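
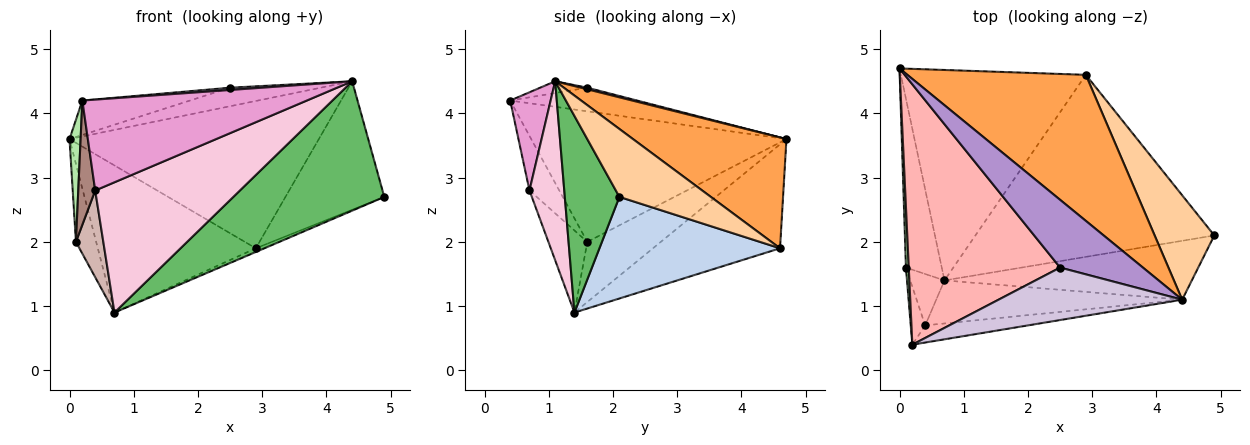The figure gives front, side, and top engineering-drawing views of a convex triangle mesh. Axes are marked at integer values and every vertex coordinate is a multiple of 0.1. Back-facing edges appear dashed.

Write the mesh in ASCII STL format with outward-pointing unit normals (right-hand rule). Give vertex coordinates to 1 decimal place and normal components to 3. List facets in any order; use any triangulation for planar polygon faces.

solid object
 facet normal -0.418 0.520 -0.744
  outer loop
   vertex 2.9 4.6 1.9
   vertex 0.7 1.4 0.9
   vertex 0.0 4.7 3.6
  endloop
 endfacet
 facet normal 0.391 0.019 -0.920
  outer loop
   vertex 2.9 4.6 1.9
   vertex 4.9 2.1 2.7
   vertex 0.7 1.4 0.9
  endloop
 endfacet
 facet normal 0.401 0.651 0.645
  outer loop
   vertex 4.4 1.1 4.5
   vertex 2.9 4.6 1.9
   vertex 0.0 4.7 3.6
  endloop
 endfacet
 facet normal 0.583 0.630 0.512
  outer loop
   vertex 4.4 1.1 4.5
   vertex 4.9 2.1 2.7
   vertex 2.9 4.6 1.9
  endloop
 endfacet
 facet normal 0.313 -0.865 -0.393
  outer loop
   vertex 4.4 1.1 4.5
   vertex 0.7 1.4 0.9
   vertex 4.9 2.1 2.7
  endloop
 endfacet
 facet normal -0.999 -0.043 0.022
  outer loop
   vertex 0.1 1.6 2.0
   vertex 0.2 0.4 4.2
   vertex 0.0 4.7 3.6
  endloop
 endfacet
 facet normal -0.836 0.230 -0.498
  outer loop
   vertex 0.1 1.6 2.0
   vertex 0.0 4.7 3.6
   vertex 0.7 1.4 0.9
  endloop
 endfacet
 facet normal -0.153 0.130 0.980
  outer loop
   vertex 2.5 1.6 4.4
   vertex 0.0 4.7 3.6
   vertex 0.2 0.4 4.2
  endloop
 endfacet
 facet normal 0.019 0.264 0.964
  outer loop
   vertex 2.5 1.6 4.4
   vertex 4.4 1.1 4.5
   vertex 0.0 4.7 3.6
  endloop
 endfacet
 facet normal -0.064 -0.044 0.997
  outer loop
   vertex 2.5 1.6 4.4
   vertex 0.2 0.4 4.2
   vertex 4.4 1.1 4.5
  endloop
 endfacet
 facet normal -0.847 -0.482 -0.224
  outer loop
   vertex 0.4 0.7 2.8
   vertex 0.2 0.4 4.2
   vertex 0.1 1.6 2.0
  endloop
 endfacet
 facet normal -0.774 -0.545 -0.323
  outer loop
   vertex 0.4 0.7 2.8
   vertex 0.1 1.6 2.0
   vertex 0.7 1.4 0.9
  endloop
 endfacet
 facet normal 0.174 -0.968 -0.182
  outer loop
   vertex 0.4 0.7 2.8
   vertex 4.4 1.1 4.5
   vertex 0.2 0.4 4.2
  endloop
 endfacet
 facet normal 0.223 -0.926 -0.306
  outer loop
   vertex 0.4 0.7 2.8
   vertex 0.7 1.4 0.9
   vertex 4.4 1.1 4.5
  endloop
 endfacet
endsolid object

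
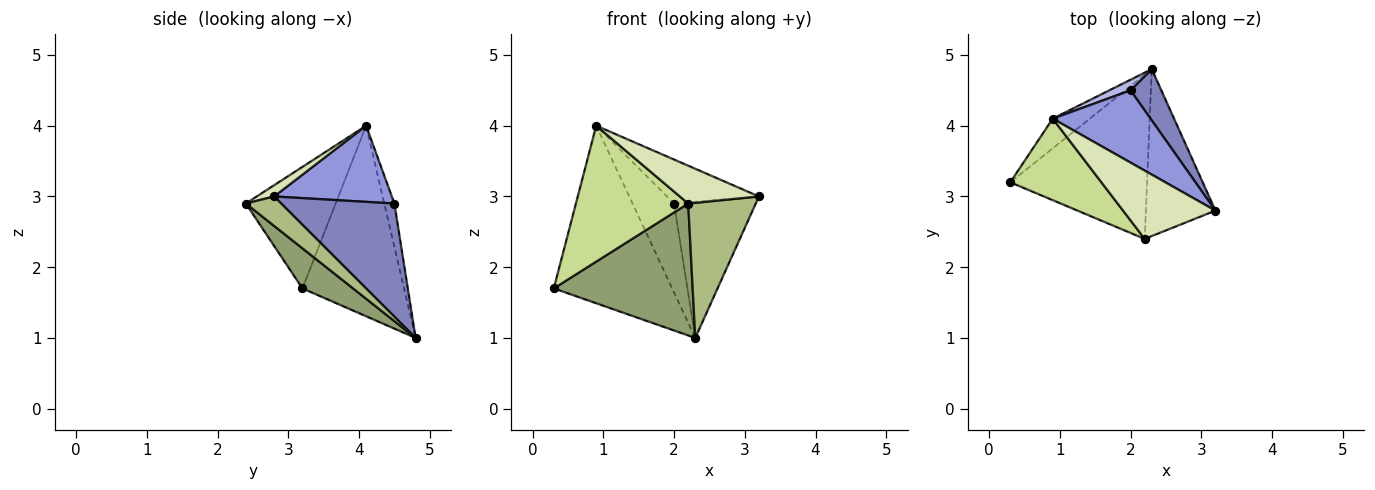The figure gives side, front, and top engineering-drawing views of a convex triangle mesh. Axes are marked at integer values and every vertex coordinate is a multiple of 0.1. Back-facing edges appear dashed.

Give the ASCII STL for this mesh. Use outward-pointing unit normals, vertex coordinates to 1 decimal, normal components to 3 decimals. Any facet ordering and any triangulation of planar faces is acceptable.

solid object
 facet normal -0.646 0.753 -0.126
  outer loop
   vertex 0.9 4.1 4.0
   vertex 2.3 4.8 1.0
   vertex 0.3 3.2 1.7
  endloop
 endfacet
 facet normal 0.792 0.572 0.215
  outer loop
   vertex 2.0 4.5 2.9
   vertex 3.2 2.8 3.0
   vertex 2.3 4.8 1.0
  endloop
 endfacet
 facet normal 0.554 0.433 0.711
  outer loop
   vertex 2.0 4.5 2.9
   vertex 0.9 4.1 4.0
   vertex 3.2 2.8 3.0
  endloop
 endfacet
 facet normal -0.236 0.965 0.115
  outer loop
   vertex 2.0 4.5 2.9
   vertex 2.3 4.8 1.0
   vertex 0.9 4.1 4.0
  endloop
 endfacet
 facet normal 0.223 -0.611 -0.760
  outer loop
   vertex 2.2 2.4 2.9
   vertex 0.3 3.2 1.7
   vertex 2.3 4.8 1.0
  endloop
 endfacet
 facet normal 0.313 -0.598 -0.738
  outer loop
   vertex 2.2 2.4 2.9
   vertex 2.3 4.8 1.0
   vertex 3.2 2.8 3.0
  endloop
 endfacet
 facet normal -0.566 -0.707 0.424
  outer loop
   vertex 2.2 2.4 2.9
   vertex 0.9 4.1 4.0
   vertex 0.3 3.2 1.7
  endloop
 endfacet
 facet normal 0.106 -0.482 0.870
  outer loop
   vertex 2.2 2.4 2.9
   vertex 3.2 2.8 3.0
   vertex 0.9 4.1 4.0
  endloop
 endfacet
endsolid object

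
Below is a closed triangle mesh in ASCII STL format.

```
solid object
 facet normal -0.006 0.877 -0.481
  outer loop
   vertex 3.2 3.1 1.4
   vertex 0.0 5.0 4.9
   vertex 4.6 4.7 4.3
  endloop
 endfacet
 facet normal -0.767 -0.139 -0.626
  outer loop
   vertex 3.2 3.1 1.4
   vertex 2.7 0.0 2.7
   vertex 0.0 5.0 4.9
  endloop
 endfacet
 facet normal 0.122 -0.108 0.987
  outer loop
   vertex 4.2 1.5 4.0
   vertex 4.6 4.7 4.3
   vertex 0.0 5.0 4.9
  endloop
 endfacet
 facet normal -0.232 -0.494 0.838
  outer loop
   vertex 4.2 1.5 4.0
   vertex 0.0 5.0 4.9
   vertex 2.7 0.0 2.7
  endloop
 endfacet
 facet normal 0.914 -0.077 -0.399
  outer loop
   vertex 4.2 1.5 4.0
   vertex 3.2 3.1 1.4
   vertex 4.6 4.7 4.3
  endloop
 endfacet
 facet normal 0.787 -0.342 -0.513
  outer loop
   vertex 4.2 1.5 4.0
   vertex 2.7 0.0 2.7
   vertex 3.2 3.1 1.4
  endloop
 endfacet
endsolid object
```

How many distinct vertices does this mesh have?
5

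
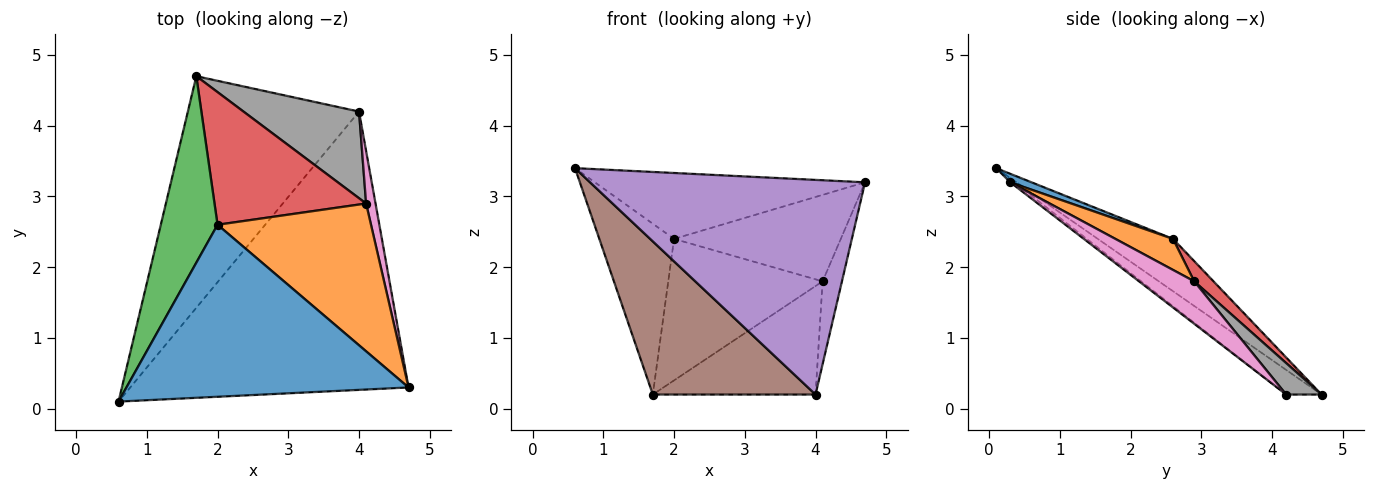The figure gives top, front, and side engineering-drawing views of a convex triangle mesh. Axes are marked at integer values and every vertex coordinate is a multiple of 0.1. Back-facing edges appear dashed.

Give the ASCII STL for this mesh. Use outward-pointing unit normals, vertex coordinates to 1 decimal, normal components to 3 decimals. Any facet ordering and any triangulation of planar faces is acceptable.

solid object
 facet normal 0.028 0.358 0.933
  outer loop
   vertex 2.0 2.6 2.4
   vertex 0.6 0.1 3.4
   vertex 4.7 0.3 3.2
  endloop
 endfacet
 facet normal 0.172 0.497 0.850
  outer loop
   vertex 2.0 2.6 2.4
   vertex 4.7 0.3 3.2
   vertex 4.1 2.9 1.8
  endloop
 endfacet
 facet normal -0.562 0.559 0.610
  outer loop
   vertex 2.0 2.6 2.4
   vertex 1.7 4.7 0.2
   vertex 0.6 0.1 3.4
  endloop
 endfacet
 facet normal 0.091 0.727 0.681
  outer loop
   vertex 2.0 2.6 2.4
   vertex 4.1 2.9 1.8
   vertex 1.7 4.7 0.2
  endloop
 endfacet
 facet normal -0.009 -0.611 -0.792
  outer loop
   vertex 4.0 4.2 0.2
   vertex 4.7 0.3 3.2
   vertex 0.6 0.1 3.4
  endloop
 endfacet
 facet normal -0.119 -0.548 -0.828
  outer loop
   vertex 4.0 4.2 0.2
   vertex 0.6 0.1 3.4
   vertex 1.7 4.7 0.2
  endloop
 endfacet
 facet normal 0.924 0.324 0.205
  outer loop
   vertex 4.0 4.2 0.2
   vertex 4.1 2.9 1.8
   vertex 4.7 0.3 3.2
  endloop
 endfacet
 facet normal 0.167 0.770 0.615
  outer loop
   vertex 4.0 4.2 0.2
   vertex 1.7 4.7 0.2
   vertex 4.1 2.9 1.8
  endloop
 endfacet
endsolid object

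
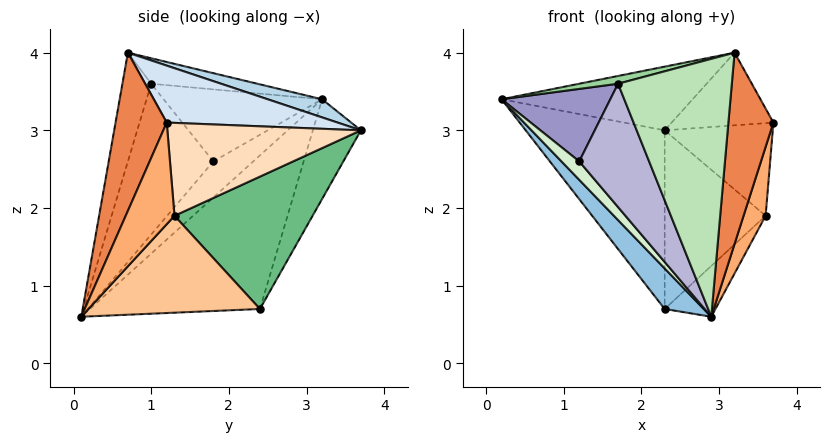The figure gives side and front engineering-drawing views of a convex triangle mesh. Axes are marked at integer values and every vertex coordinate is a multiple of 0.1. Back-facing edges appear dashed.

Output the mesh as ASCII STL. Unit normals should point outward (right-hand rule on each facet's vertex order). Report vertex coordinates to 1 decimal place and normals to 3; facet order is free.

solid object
 facet normal -0.288 0.834 -0.471
  outer loop
   vertex 2.3 2.4 0.7
   vertex 0.2 3.2 3.4
   vertex 2.3 3.7 3.0
  endloop
 endfacet
 facet normal -0.802 -0.184 -0.569
  outer loop
   vertex 2.3 2.4 0.7
   vertex 2.9 0.1 0.6
   vertex 0.2 3.2 3.4
  endloop
 endfacet
 facet normal 0.097 0.341 0.935
  outer loop
   vertex 3.2 0.7 4.0
   vertex 2.3 3.7 3.0
   vertex 0.2 3.2 3.4
  endloop
 endfacet
 facet normal 0.684 0.407 0.606
  outer loop
   vertex 3.2 0.7 4.0
   vertex 3.7 1.2 3.1
   vertex 2.3 3.7 3.0
  endloop
 endfacet
 facet normal 0.750 -0.660 0.050
  outer loop
   vertex 3.2 0.7 4.0
   vertex 2.9 0.1 0.6
   vertex 3.7 1.2 3.1
  endloop
 endfacet
 facet normal 0.906 -0.410 -0.110
  outer loop
   vertex 3.6 1.3 1.9
   vertex 3.7 1.2 3.1
   vertex 2.9 0.1 0.6
  endloop
 endfacet
 facet normal 0.757 0.224 -0.614
  outer loop
   vertex 3.6 1.3 1.9
   vertex 2.9 0.1 0.6
   vertex 2.3 2.4 0.7
  endloop
 endfacet
 facet normal 0.873 0.487 -0.032
  outer loop
   vertex 3.6 1.3 1.9
   vertex 2.3 3.7 3.0
   vertex 3.7 1.2 3.1
  endloop
 endfacet
 facet normal 0.766 0.560 -0.316
  outer loop
   vertex 3.6 1.3 1.9
   vertex 2.3 2.4 0.7
   vertex 2.3 3.7 3.0
  endloop
 endfacet
 facet normal -0.275 -0.101 0.956
  outer loop
   vertex 1.7 1.0 3.6
   vertex 3.2 0.7 4.0
   vertex 0.2 3.2 3.4
  endloop
 endfacet
 facet normal -0.241 -0.952 0.189
  outer loop
   vertex 1.7 1.0 3.6
   vertex 2.9 0.1 0.6
   vertex 3.2 0.7 4.0
  endloop
 endfacet
 facet normal -0.839 -0.373 -0.396
  outer loop
   vertex 1.2 1.8 2.6
   vertex 0.2 3.2 3.4
   vertex 2.9 0.1 0.6
  endloop
 endfacet
 facet normal -0.824 -0.565 -0.040
  outer loop
   vertex 1.2 1.8 2.6
   vertex 1.7 1.0 3.6
   vertex 0.2 3.2 3.4
  endloop
 endfacet
 facet normal -0.768 -0.629 -0.119
  outer loop
   vertex 1.2 1.8 2.6
   vertex 2.9 0.1 0.6
   vertex 1.7 1.0 3.6
  endloop
 endfacet
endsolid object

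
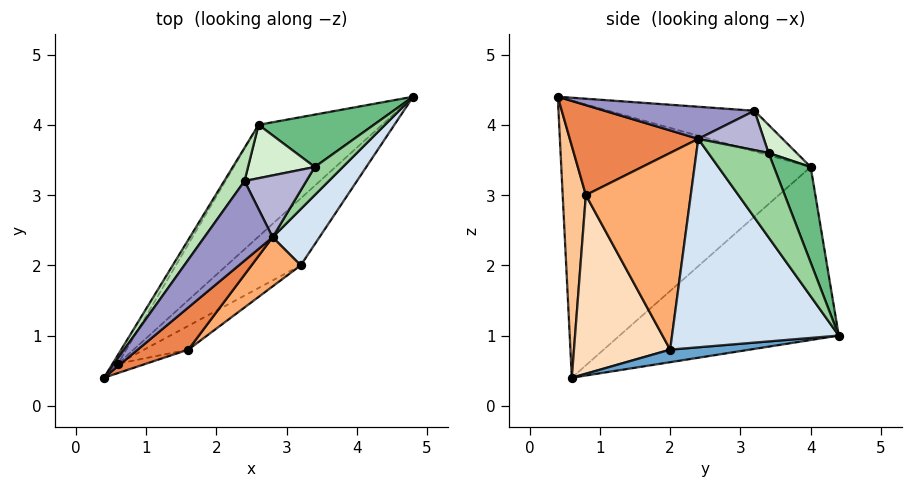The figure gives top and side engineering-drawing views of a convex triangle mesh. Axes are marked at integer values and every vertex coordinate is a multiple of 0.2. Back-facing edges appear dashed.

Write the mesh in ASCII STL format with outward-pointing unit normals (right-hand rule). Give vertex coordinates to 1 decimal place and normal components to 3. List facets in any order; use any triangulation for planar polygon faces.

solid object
 facet normal 0.168 -0.030 -0.985
  outer loop
   vertex 3.2 2.0 0.8
   vertex 0.6 0.6 0.4
   vertex 4.8 4.4 1.0
  endloop
 endfacet
 facet normal -0.855 0.518 -0.017
  outer loop
   vertex 2.6 4.0 3.4
   vertex 0.6 0.6 0.4
   vertex 0.4 0.4 4.4
  endloop
 endfacet
 facet normal -0.578 0.704 -0.413
  outer loop
   vertex 2.6 4.0 3.4
   vertex 4.8 4.4 1.0
   vertex 0.6 0.6 0.4
  endloop
 endfacet
 facet normal 0.811 -0.556 0.182
  outer loop
   vertex 2.8 2.4 3.8
   vertex 3.2 2.0 0.8
   vertex 4.8 4.4 1.0
  endloop
 endfacet
 facet normal 0.648 -0.668 0.365
  outer loop
   vertex 1.6 0.8 3.0
   vertex 2.8 2.4 3.8
   vertex 0.4 0.4 4.4
  endloop
 endfacet
 facet normal 0.740 -0.647 0.185
  outer loop
   vertex 1.6 0.8 3.0
   vertex 3.2 2.0 0.8
   vertex 2.8 2.4 3.8
  endloop
 endfacet
 facet normal 0.280 -0.959 -0.034
  outer loop
   vertex 1.6 0.8 3.0
   vertex 0.4 0.4 4.4
   vertex 0.6 0.6 0.4
  endloop
 endfacet
 facet normal 0.485 -0.866 -0.120
  outer loop
   vertex 1.6 0.8 3.0
   vertex 0.6 0.6 0.4
   vertex 3.2 2.0 0.8
  endloop
 endfacet
 facet normal 0.428 0.742 0.516
  outer loop
   vertex 3.4 3.4 3.6
   vertex 4.8 4.4 1.0
   vertex 2.6 4.0 3.4
  endloop
 endfacet
 facet normal 0.846 -0.451 0.282
  outer loop
   vertex 3.4 3.4 3.6
   vertex 2.8 2.4 3.8
   vertex 4.8 4.4 1.0
  endloop
 endfacet
 facet normal -0.743 0.557 0.371
  outer loop
   vertex 2.4 3.2 4.2
   vertex 2.6 4.0 3.4
   vertex 0.4 0.4 4.4
  endloop
 endfacet
 facet normal 0.299 0.636 0.711
  outer loop
   vertex 2.4 3.2 4.2
   vertex 3.4 3.4 3.6
   vertex 2.6 4.0 3.4
  endloop
 endfacet
 facet normal 0.414 -0.233 0.880
  outer loop
   vertex 2.4 3.2 4.2
   vertex 0.4 0.4 4.4
   vertex 2.8 2.4 3.8
  endloop
 endfacet
 facet normal 0.531 -0.152 0.834
  outer loop
   vertex 2.4 3.2 4.2
   vertex 2.8 2.4 3.8
   vertex 3.4 3.4 3.6
  endloop
 endfacet
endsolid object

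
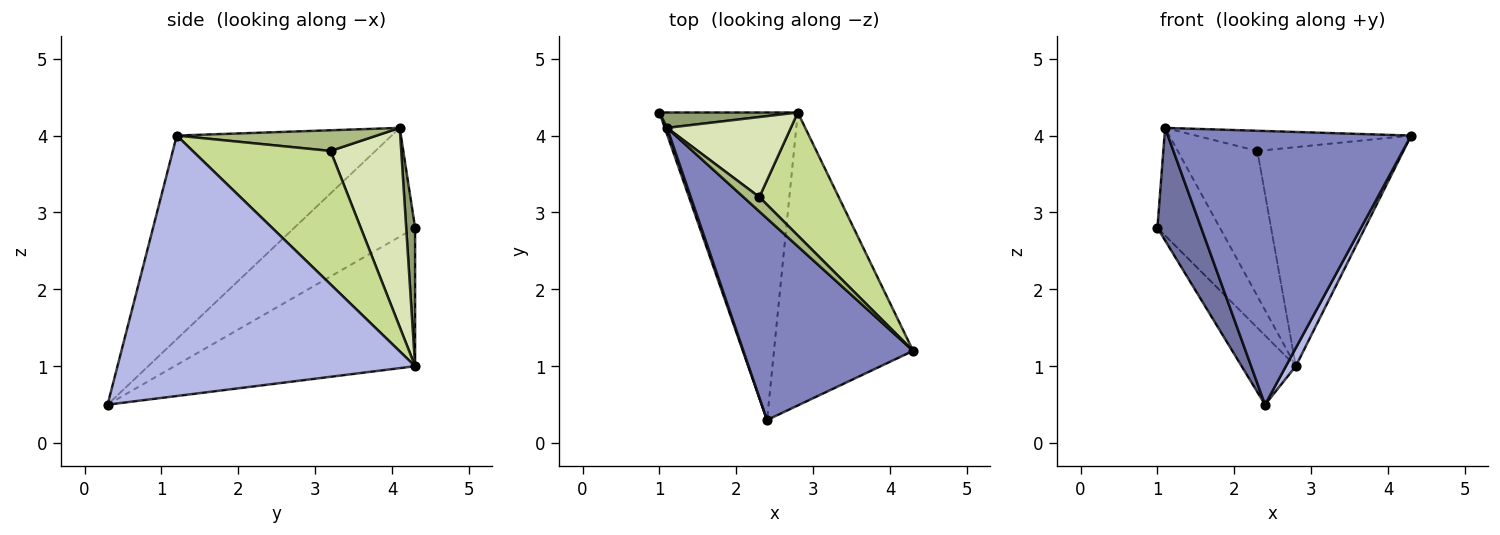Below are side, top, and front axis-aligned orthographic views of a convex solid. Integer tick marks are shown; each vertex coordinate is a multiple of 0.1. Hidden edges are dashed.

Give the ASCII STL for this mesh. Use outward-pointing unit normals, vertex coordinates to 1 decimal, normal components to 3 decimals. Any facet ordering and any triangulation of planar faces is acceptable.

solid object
 facet normal -0.940 -0.340 0.020
  outer loop
   vertex 1.1 4.1 4.1
   vertex 1.0 4.3 2.8
   vertex 2.4 0.3 0.5
  endloop
 endfacet
 facet normal -0.580 -0.656 0.483
  outer loop
   vertex 1.1 4.1 4.1
   vertex 2.4 0.3 0.5
   vertex 4.3 1.2 4.0
  endloop
 endfacet
 facet normal -0.698 0.157 -0.698
  outer loop
   vertex 2.8 4.3 1.0
   vertex 2.4 0.3 0.5
   vertex 1.0 4.3 2.8
  endloop
 endfacet
 facet normal 0.882 -0.029 -0.471
  outer loop
   vertex 2.8 4.3 1.0
   vertex 4.3 1.2 4.0
   vertex 2.4 0.3 0.5
  endloop
 endfacet
 facet normal 0.140 0.980 0.140
  outer loop
   vertex 2.8 4.3 1.0
   vertex 1.0 4.3 2.8
   vertex 1.1 4.1 4.1
  endloop
 endfacet
 facet normal 0.603 0.649 0.464
  outer loop
   vertex 2.3 3.2 3.8
   vertex 1.1 4.1 4.1
   vertex 4.3 1.2 4.0
  endloop
 endfacet
 facet normal 0.635 0.673 0.378
  outer loop
   vertex 2.3 3.2 3.8
   vertex 4.3 1.2 4.0
   vertex 2.8 4.3 1.0
  endloop
 endfacet
 facet normal 0.614 0.691 0.381
  outer loop
   vertex 2.3 3.2 3.8
   vertex 2.8 4.3 1.0
   vertex 1.1 4.1 4.1
  endloop
 endfacet
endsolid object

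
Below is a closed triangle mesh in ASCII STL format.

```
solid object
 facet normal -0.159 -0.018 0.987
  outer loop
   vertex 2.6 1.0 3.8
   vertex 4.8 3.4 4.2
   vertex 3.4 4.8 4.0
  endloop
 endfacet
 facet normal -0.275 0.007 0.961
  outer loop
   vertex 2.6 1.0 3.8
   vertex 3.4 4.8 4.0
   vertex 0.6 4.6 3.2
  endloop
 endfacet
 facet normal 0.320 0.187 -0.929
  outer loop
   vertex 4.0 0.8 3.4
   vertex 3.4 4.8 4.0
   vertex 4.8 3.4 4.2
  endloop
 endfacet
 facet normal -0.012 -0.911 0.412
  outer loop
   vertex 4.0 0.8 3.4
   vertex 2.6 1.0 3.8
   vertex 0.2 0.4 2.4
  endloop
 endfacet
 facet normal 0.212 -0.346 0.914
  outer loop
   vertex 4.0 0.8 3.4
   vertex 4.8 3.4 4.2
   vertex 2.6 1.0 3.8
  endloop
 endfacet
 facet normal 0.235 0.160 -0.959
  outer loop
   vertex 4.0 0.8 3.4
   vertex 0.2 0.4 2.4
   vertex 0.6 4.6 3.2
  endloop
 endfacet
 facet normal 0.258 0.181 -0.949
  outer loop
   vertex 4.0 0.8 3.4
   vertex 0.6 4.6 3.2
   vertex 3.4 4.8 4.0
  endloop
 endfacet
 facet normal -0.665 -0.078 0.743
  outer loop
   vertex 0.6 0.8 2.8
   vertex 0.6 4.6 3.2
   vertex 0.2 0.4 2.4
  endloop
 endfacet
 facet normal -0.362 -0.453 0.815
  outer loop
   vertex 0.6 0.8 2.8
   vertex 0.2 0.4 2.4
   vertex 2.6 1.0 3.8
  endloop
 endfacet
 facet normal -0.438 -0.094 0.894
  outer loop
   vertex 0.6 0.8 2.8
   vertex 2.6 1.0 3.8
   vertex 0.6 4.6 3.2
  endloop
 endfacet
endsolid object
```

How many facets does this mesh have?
10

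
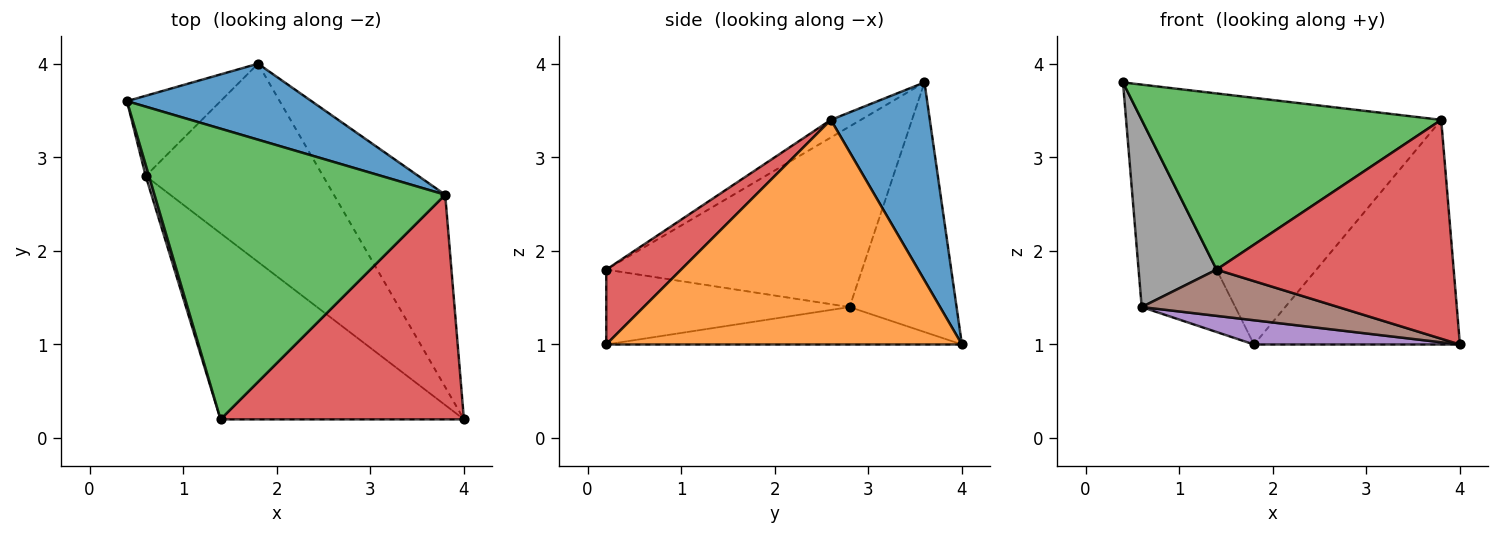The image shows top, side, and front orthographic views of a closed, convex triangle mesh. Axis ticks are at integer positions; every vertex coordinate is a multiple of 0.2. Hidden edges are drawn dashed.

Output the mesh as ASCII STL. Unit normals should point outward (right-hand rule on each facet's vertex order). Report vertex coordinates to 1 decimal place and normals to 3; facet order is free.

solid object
 facet normal 0.301 0.911 0.281
  outer loop
   vertex 3.8 2.6 3.4
   vertex 1.8 4.0 1.0
   vertex 0.4 3.6 3.8
  endloop
 endfacet
 facet normal 0.795 0.460 -0.394
  outer loop
   vertex 3.8 2.6 3.4
   vertex 4.0 0.2 1.0
   vertex 1.8 4.0 1.0
  endloop
 endfacet
 facet normal -0.052 -0.518 0.854
  outer loop
   vertex 1.4 0.2 1.8
   vertex 3.8 2.6 3.4
   vertex 0.4 3.6 3.8
  endloop
 endfacet
 facet normal 0.215 -0.682 0.699
  outer loop
   vertex 1.4 0.2 1.8
   vertex 4.0 0.2 1.0
   vertex 3.8 2.6 3.4
  endloop
 endfacet
 facet normal -0.205 -0.119 -0.972
  outer loop
   vertex 0.6 2.8 1.4
   vertex 1.8 4.0 1.0
   vertex 4.0 0.2 1.0
  endloop
 endfacet
 facet normal -0.286 -0.231 -0.930
  outer loop
   vertex 0.6 2.8 1.4
   vertex 4.0 0.2 1.0
   vertex 1.4 0.2 1.8
  endloop
 endfacet
 facet normal -0.724 0.634 -0.272
  outer loop
   vertex 0.6 2.8 1.4
   vertex 0.4 3.6 3.8
   vertex 1.8 4.0 1.0
  endloop
 endfacet
 facet normal -0.956 -0.292 0.017
  outer loop
   vertex 0.6 2.8 1.4
   vertex 1.4 0.2 1.8
   vertex 0.4 3.6 3.8
  endloop
 endfacet
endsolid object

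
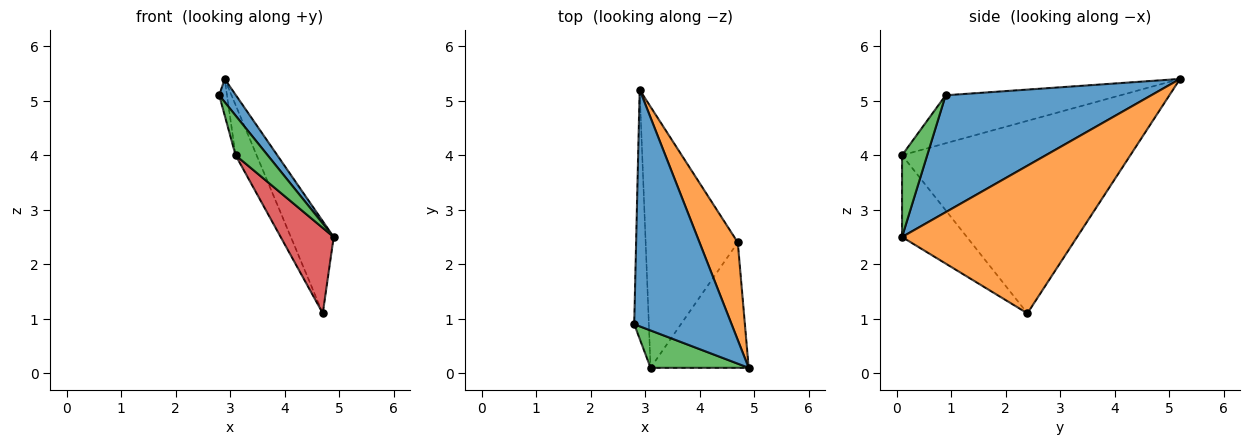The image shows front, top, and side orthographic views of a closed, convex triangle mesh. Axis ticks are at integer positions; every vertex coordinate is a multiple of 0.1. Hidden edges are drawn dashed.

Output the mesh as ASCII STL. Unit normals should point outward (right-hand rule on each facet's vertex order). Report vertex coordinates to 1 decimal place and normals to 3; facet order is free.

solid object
 facet normal 0.767 -0.062 0.639
  outer loop
   vertex 2.9 5.2 5.4
   vertex 2.8 0.9 5.1
   vertex 4.9 0.1 2.5
  endloop
 endfacet
 facet normal 0.942 0.231 0.244
  outer loop
   vertex 4.7 2.4 1.1
   vertex 2.9 5.2 5.4
   vertex 4.9 0.1 2.5
  endloop
 endfacet
 facet normal 0.496 -0.632 0.595
  outer loop
   vertex 3.1 0.1 4.0
   vertex 4.9 0.1 2.5
   vertex 2.8 0.9 5.1
  endloop
 endfacet
 facet normal -0.567 -0.464 -0.681
  outer loop
   vertex 3.1 0.1 4.0
   vertex 4.7 2.4 1.1
   vertex 4.9 0.1 2.5
  endloop
 endfacet
 facet normal -0.956 0.043 -0.292
  outer loop
   vertex 3.1 0.1 4.0
   vertex 2.8 0.9 5.1
   vertex 2.9 5.2 5.4
  endloop
 endfacet
 facet normal -0.899 0.083 -0.430
  outer loop
   vertex 3.1 0.1 4.0
   vertex 2.9 5.2 5.4
   vertex 4.7 2.4 1.1
  endloop
 endfacet
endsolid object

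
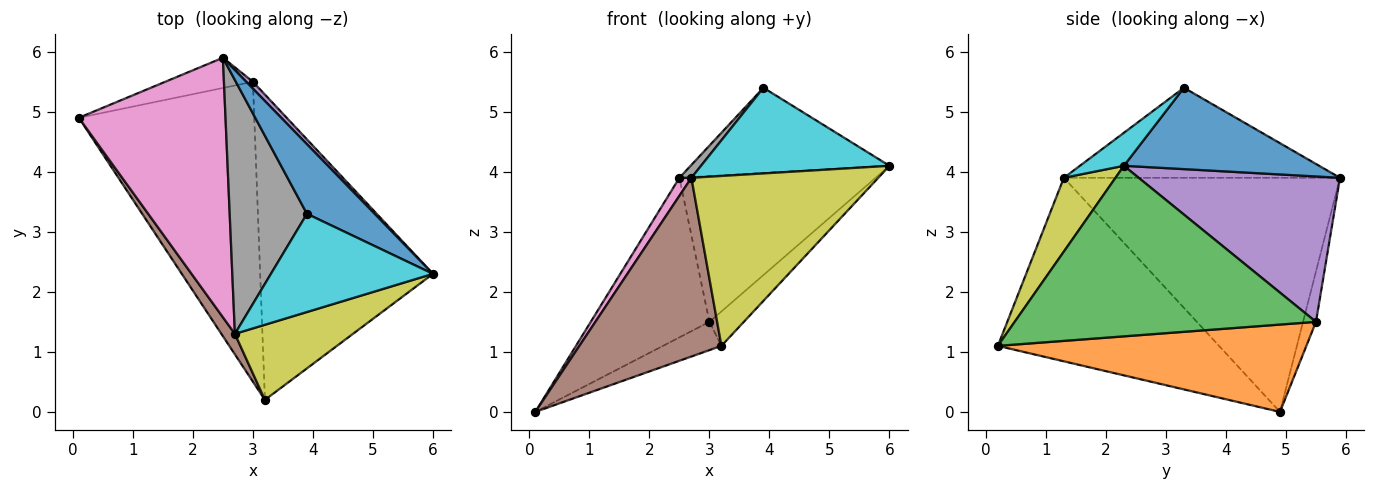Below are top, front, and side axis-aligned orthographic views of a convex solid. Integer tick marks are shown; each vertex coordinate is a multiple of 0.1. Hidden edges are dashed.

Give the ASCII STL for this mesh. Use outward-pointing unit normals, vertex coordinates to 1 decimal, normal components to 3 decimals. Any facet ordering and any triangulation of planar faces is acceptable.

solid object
 facet normal 0.605 0.616 0.504
  outer loop
   vertex 2.5 5.9 3.9
   vertex 3.9 3.3 5.4
   vertex 6.0 2.3 4.1
  endloop
 endfacet
 facet normal 0.444 0.084 -0.892
  outer loop
   vertex 3.0 5.5 1.5
   vertex 3.2 0.2 1.1
   vertex 0.1 4.9 0.0
  endloop
 endfacet
 facet normal 0.700 0.080 -0.709
  outer loop
   vertex 3.0 5.5 1.5
   vertex 6.0 2.3 4.1
   vertex 3.2 0.2 1.1
  endloop
 endfacet
 facet normal -0.106 0.977 -0.185
  outer loop
   vertex 3.0 5.5 1.5
   vertex 0.1 4.9 0.0
   vertex 2.5 5.9 3.9
  endloop
 endfacet
 facet normal 0.716 0.698 0.033
  outer loop
   vertex 3.0 5.5 1.5
   vertex 2.5 5.9 3.9
   vertex 6.0 2.3 4.1
  endloop
 endfacet
 facet normal -0.840 -0.539 0.062
  outer loop
   vertex 2.7 1.3 3.9
   vertex 0.1 4.9 0.0
   vertex 3.2 0.2 1.1
  endloop
 endfacet
 facet normal -0.847 -0.037 0.531
  outer loop
   vertex 2.7 1.3 3.9
   vertex 2.5 5.9 3.9
   vertex 0.1 4.9 0.0
  endloop
 endfacet
 facet normal -0.759 -0.033 0.651
  outer loop
   vertex 2.7 1.3 3.9
   vertex 3.9 3.3 5.4
   vertex 2.5 5.9 3.9
  endloop
 endfacet
 facet normal 0.245 -0.887 0.392
  outer loop
   vertex 2.7 1.3 3.9
   vertex 3.2 0.2 1.1
   vertex 6.0 2.3 4.1
  endloop
 endfacet
 facet normal 0.152 -0.650 0.745
  outer loop
   vertex 2.7 1.3 3.9
   vertex 6.0 2.3 4.1
   vertex 3.9 3.3 5.4
  endloop
 endfacet
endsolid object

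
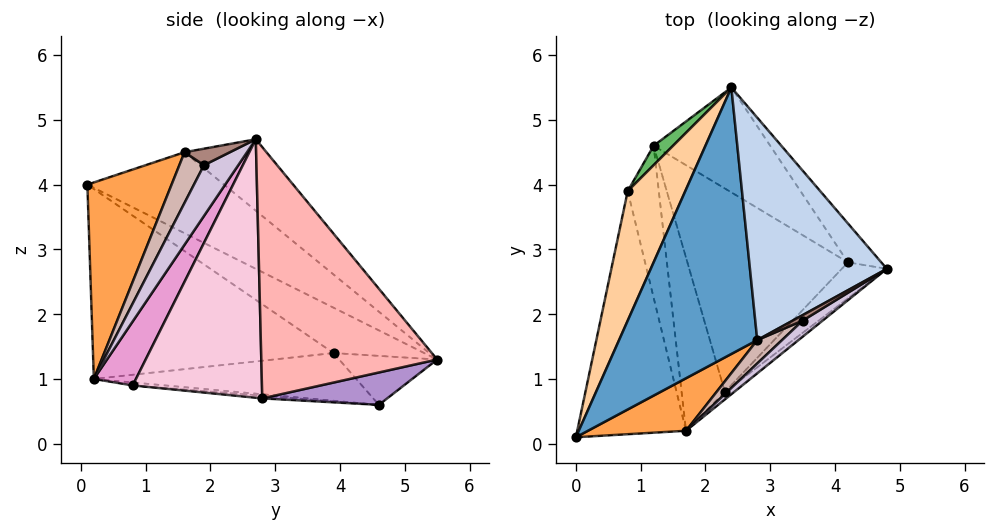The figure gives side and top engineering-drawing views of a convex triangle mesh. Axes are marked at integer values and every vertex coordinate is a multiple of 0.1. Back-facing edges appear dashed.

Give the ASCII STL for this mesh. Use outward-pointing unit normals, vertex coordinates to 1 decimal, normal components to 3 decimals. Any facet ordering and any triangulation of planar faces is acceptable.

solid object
 facet normal -0.423 0.549 0.721
  outer loop
   vertex 2.8 1.6 4.5
   vertex 2.4 5.5 1.3
   vertex 0.0 0.1 4.0
  endloop
 endfacet
 facet normal -0.383 0.562 0.733
  outer loop
   vertex 2.8 1.6 4.5
   vertex 4.8 2.7 4.7
   vertex 2.4 5.5 1.3
  endloop
 endfacet
 facet normal 0.431 -0.876 0.215
  outer loop
   vertex 2.8 1.6 4.5
   vertex 0.0 0.1 4.0
   vertex 1.7 0.2 1.0
  endloop
 endfacet
 facet normal -0.515 0.555 0.653
  outer loop
   vertex 0.8 3.9 1.4
   vertex 0.0 0.1 4.0
   vertex 2.4 5.5 1.3
  endloop
 endfacet
 facet normal -0.673 0.690 0.267
  outer loop
   vertex 0.8 3.9 1.4
   vertex 2.4 5.5 1.3
   vertex 1.2 4.6 0.6
  endloop
 endfacet
 facet normal -0.857 -0.155 -0.491
  outer loop
   vertex 0.8 3.9 1.4
   vertex 1.7 0.2 1.0
   vertex 0.0 0.1 4.0
  endloop
 endfacet
 facet normal -0.829 -0.143 -0.540
  outer loop
   vertex 0.8 3.9 1.4
   vertex 1.2 4.6 0.6
   vertex 1.7 0.2 1.0
  endloop
 endfacet
 facet normal 0.816 0.568 -0.108
  outer loop
   vertex 4.2 2.8 0.7
   vertex 2.4 5.5 1.3
   vertex 4.8 2.7 4.7
  endloop
 endfacet
 facet normal 0.249 0.365 -0.897
  outer loop
   vertex 4.2 2.8 0.7
   vertex 1.2 4.6 0.6
   vertex 2.4 5.5 1.3
  endloop
 endfacet
 facet normal 0.473 -0.861 0.186
  outer loop
   vertex 3.5 1.9 4.3
   vertex 1.7 0.2 1.0
   vertex 4.8 2.7 4.7
  endloop
 endfacet
 facet normal 0.443 -0.855 0.269
  outer loop
   vertex 3.5 1.9 4.3
   vertex 4.8 2.7 4.7
   vertex 2.8 1.6 4.5
  endloop
 endfacet
 facet normal 0.436 -0.875 0.213
  outer loop
   vertex 3.5 1.9 4.3
   vertex 2.8 1.6 4.5
   vertex 1.7 0.2 1.0
  endloop
 endfacet
 facet normal 0.695 -0.712 -0.101
  outer loop
   vertex 2.3 0.8 0.9
   vertex 4.8 2.7 4.7
   vertex 1.7 0.2 1.0
  endloop
 endfacet
 facet normal 0.713 -0.690 -0.124
  outer loop
   vertex 2.3 0.8 0.9
   vertex 4.2 2.8 0.7
   vertex 4.8 2.7 4.7
  endloop
 endfacet
 facet normal -0.068 -0.098 -0.993
  outer loop
   vertex 2.3 0.8 0.9
   vertex 1.7 0.2 1.0
   vertex 1.2 4.6 0.6
  endloop
 endfacet
 facet normal -0.017 -0.084 -0.996
  outer loop
   vertex 2.3 0.8 0.9
   vertex 1.2 4.6 0.6
   vertex 4.2 2.8 0.7
  endloop
 endfacet
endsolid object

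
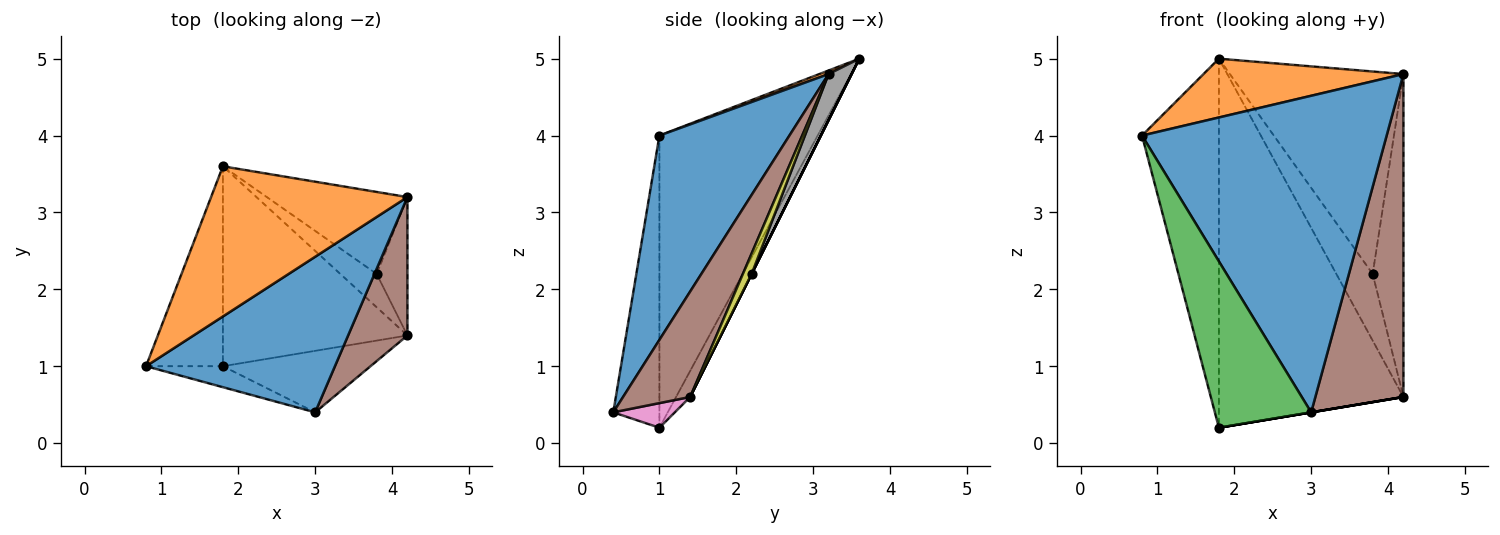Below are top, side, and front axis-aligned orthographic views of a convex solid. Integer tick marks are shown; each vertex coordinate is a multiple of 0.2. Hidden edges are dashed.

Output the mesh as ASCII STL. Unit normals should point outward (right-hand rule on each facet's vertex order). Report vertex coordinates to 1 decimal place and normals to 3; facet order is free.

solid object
 facet normal 0.430 -0.810 0.398
  outer loop
   vertex 3.0 0.4 0.4
   vertex 4.2 3.2 4.8
   vertex 0.8 1.0 4.0
  endloop
 endfacet
 facet normal 0.017 -0.365 0.931
  outer loop
   vertex 1.8 3.6 5.0
   vertex 0.8 1.0 4.0
   vertex 4.2 3.2 4.8
  endloop
 endfacet
 facet normal -0.429 -0.896 -0.113
  outer loop
   vertex 1.8 1.0 0.2
   vertex 3.0 0.4 0.4
   vertex 0.8 1.0 4.0
  endloop
 endfacet
 facet normal -0.875 0.425 -0.230
  outer loop
   vertex 1.8 1.0 0.2
   vertex 0.8 1.0 4.0
   vertex 1.8 3.6 5.0
  endloop
 endfacet
 facet normal -0.067 0.877 -0.475
  outer loop
   vertex 4.2 1.4 0.6
   vertex 1.8 1.0 0.2
   vertex 1.8 3.6 5.0
  endloop
 endfacet
 facet normal 0.574 -0.753 0.323
  outer loop
   vertex 4.2 1.4 0.6
   vertex 4.2 3.2 4.8
   vertex 3.0 0.4 0.4
  endloop
 endfacet
 facet normal 0.164 0.000 -0.986
  outer loop
   vertex 4.2 1.4 0.6
   vertex 3.0 0.4 0.4
   vertex 1.8 1.0 0.2
  endloop
 endfacet
 facet normal 0.122 0.920 -0.373
  outer loop
   vertex 3.8 2.2 2.2
   vertex 1.8 3.6 5.0
   vertex 4.2 3.2 4.8
  endloop
 endfacet
 facet normal 0.254 0.889 -0.381
  outer loop
   vertex 3.8 2.2 2.2
   vertex 4.2 3.2 4.8
   vertex 4.2 1.4 0.6
  endloop
 endfacet
 facet normal 0.000 0.894 -0.447
  outer loop
   vertex 3.8 2.2 2.2
   vertex 4.2 1.4 0.6
   vertex 1.8 3.6 5.0
  endloop
 endfacet
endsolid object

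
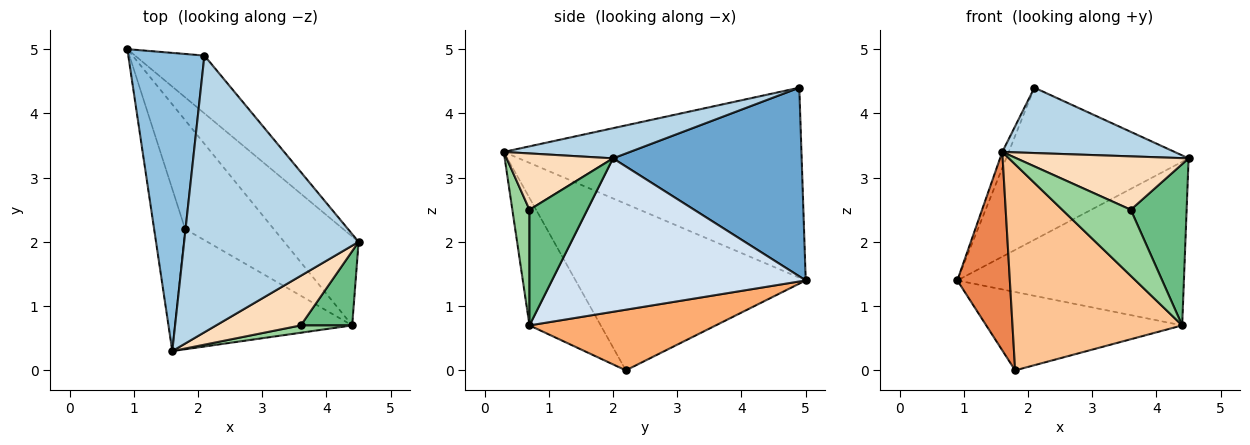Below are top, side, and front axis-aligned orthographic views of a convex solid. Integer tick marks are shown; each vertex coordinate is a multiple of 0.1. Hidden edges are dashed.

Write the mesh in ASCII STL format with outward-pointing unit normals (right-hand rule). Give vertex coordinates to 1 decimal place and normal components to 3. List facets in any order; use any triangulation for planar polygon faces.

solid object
 facet normal 0.695 0.672 -0.256
  outer loop
   vertex 2.1 4.9 4.4
   vertex 4.5 2.0 3.3
   vertex 0.9 5.0 1.4
  endloop
 endfacet
 facet normal -0.928 0.020 0.372
  outer loop
   vertex 2.1 4.9 4.4
   vertex 0.9 5.0 1.4
   vertex 1.6 0.3 3.4
  endloop
 endfacet
 facet normal 0.166 -0.227 0.960
  outer loop
   vertex 2.1 4.9 4.4
   vertex 1.6 0.3 3.4
   vertex 4.5 2.0 3.3
  endloop
 endfacet
 facet normal 0.701 0.626 -0.340
  outer loop
   vertex 4.4 0.7 0.7
   vertex 0.9 5.0 1.4
   vertex 4.5 2.0 3.3
  endloop
 endfacet
 facet normal -0.959 -0.219 -0.179
  outer loop
   vertex 1.8 2.2 0.0
   vertex 1.6 0.3 3.4
   vertex 0.9 5.0 1.4
  endloop
 endfacet
 facet normal 0.486 0.511 -0.709
  outer loop
   vertex 1.8 2.2 0.0
   vertex 0.9 5.0 1.4
   vertex 4.4 0.7 0.7
  endloop
 endfacet
 facet normal -0.341 -0.812 -0.474
  outer loop
   vertex 1.8 2.2 0.0
   vertex 4.4 0.7 0.7
   vertex 1.6 0.3 3.4
  endloop
 endfacet
 facet normal 0.413 -0.667 0.620
  outer loop
   vertex 3.6 0.7 2.5
   vertex 4.5 2.0 3.3
   vertex 1.6 0.3 3.4
  endloop
 endfacet
 facet normal 0.685 -0.662 0.305
  outer loop
   vertex 3.6 0.7 2.5
   vertex 4.4 0.7 0.7
   vertex 4.5 2.0 3.3
  endloop
 endfacet
 facet normal 0.241 -0.965 0.107
  outer loop
   vertex 3.6 0.7 2.5
   vertex 1.6 0.3 3.4
   vertex 4.4 0.7 0.7
  endloop
 endfacet
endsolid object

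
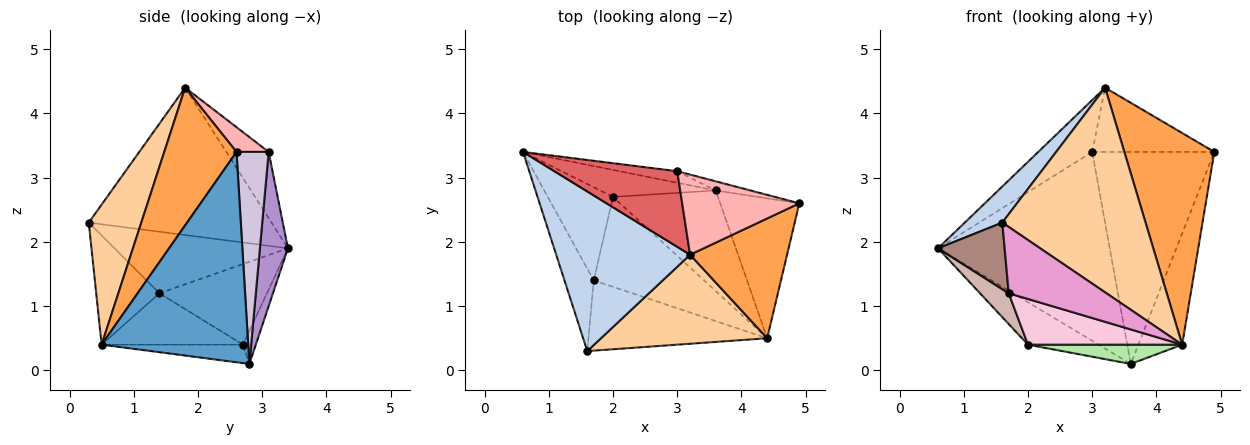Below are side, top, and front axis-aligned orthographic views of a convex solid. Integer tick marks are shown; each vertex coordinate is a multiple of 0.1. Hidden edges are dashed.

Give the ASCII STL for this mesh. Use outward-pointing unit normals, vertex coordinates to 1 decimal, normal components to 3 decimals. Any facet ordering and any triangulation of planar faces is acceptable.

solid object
 facet normal 0.901 0.269 -0.339
  outer loop
   vertex 4.4 0.5 0.4
   vertex 3.6 2.8 0.1
   vertex 4.9 2.6 3.4
  endloop
 endfacet
 facet normal -0.732 -0.150 0.665
  outer loop
   vertex 3.2 1.8 4.4
   vertex 0.6 3.4 1.9
   vertex 1.6 0.3 2.3
  endloop
 endfacet
 facet normal 0.573 -0.713 0.404
  outer loop
   vertex 3.2 1.8 4.4
   vertex 4.4 0.5 0.4
   vertex 4.9 2.6 3.4
  endloop
 endfacet
 facet normal 0.319 -0.869 0.378
  outer loop
   vertex 3.2 1.8 4.4
   vertex 1.6 0.3 2.3
   vertex 4.4 0.5 0.4
  endloop
 endfacet
 facet normal -0.152 0.834 -0.531
  outer loop
   vertex 2.0 2.7 0.4
   vertex 0.6 3.4 1.9
   vertex 3.6 2.8 0.1
  endloop
 endfacet
 facet normal -0.170 -0.185 -0.968
  outer loop
   vertex 2.0 2.7 0.4
   vertex 3.6 2.8 0.1
   vertex 4.4 0.5 0.4
  endloop
 endfacet
 facet normal -0.406 0.517 0.753
  outer loop
   vertex 3.0 3.1 3.4
   vertex 0.6 3.4 1.9
   vertex 3.2 1.8 4.4
  endloop
 endfacet
 facet normal 0.162 0.617 0.770
  outer loop
   vertex 3.0 3.1 3.4
   vertex 3.2 1.8 4.4
   vertex 4.9 2.6 3.4
  endloop
 endfacet
 facet normal 0.161 0.985 -0.060
  outer loop
   vertex 3.0 3.1 3.4
   vertex 3.6 2.8 0.1
   vertex 0.6 3.4 1.9
  endloop
 endfacet
 facet normal 0.254 0.966 -0.042
  outer loop
   vertex 3.0 3.1 3.4
   vertex 4.9 2.6 3.4
   vertex 3.6 2.8 0.1
  endloop
 endfacet
 facet normal -0.854 -0.328 -0.405
  outer loop
   vertex 1.7 1.4 1.2
   vertex 1.6 0.3 2.3
   vertex 0.6 3.4 1.9
  endloop
 endfacet
 facet normal -0.761 -0.203 -0.616
  outer loop
   vertex 1.7 1.4 1.2
   vertex 0.6 3.4 1.9
   vertex 2.0 2.7 0.4
  endloop
 endfacet
 facet normal -0.406 -0.627 -0.664
  outer loop
   vertex 1.7 1.4 1.2
   vertex 4.4 0.5 0.4
   vertex 1.6 0.3 2.3
  endloop
 endfacet
 facet normal -0.383 -0.418 -0.823
  outer loop
   vertex 1.7 1.4 1.2
   vertex 2.0 2.7 0.4
   vertex 4.4 0.5 0.4
  endloop
 endfacet
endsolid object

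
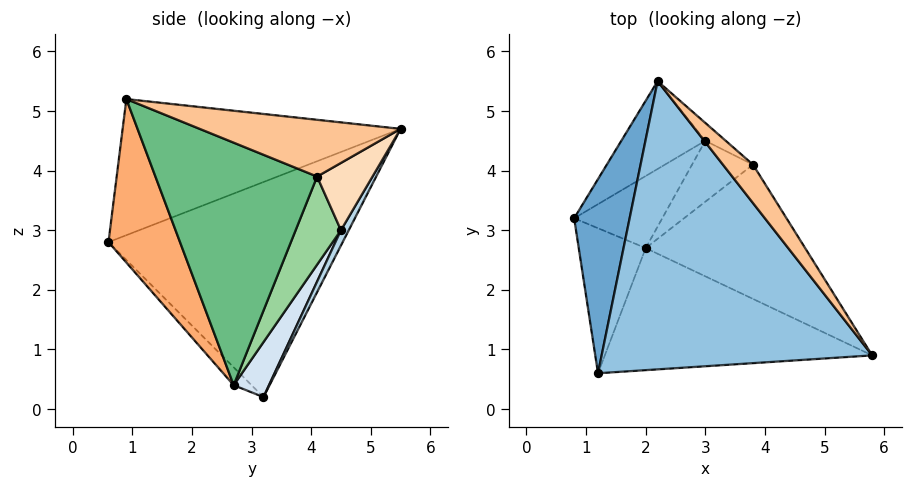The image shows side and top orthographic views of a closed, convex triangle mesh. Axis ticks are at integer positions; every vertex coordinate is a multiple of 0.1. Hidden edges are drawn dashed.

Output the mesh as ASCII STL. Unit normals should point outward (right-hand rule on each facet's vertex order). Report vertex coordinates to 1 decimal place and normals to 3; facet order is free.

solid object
 facet normal -0.963 0.100 0.248
  outer loop
   vertex 1.2 0.6 2.8
   vertex 2.2 5.5 4.7
   vertex 0.8 3.2 0.2
  endloop
 endfacet
 facet normal -0.436 -0.247 0.866
  outer loop
   vertex 1.2 0.6 2.8
   vertex 5.8 0.9 5.2
   vertex 2.2 5.5 4.7
  endloop
 endfacet
 facet normal 0.086 0.876 -0.475
  outer loop
   vertex 3.0 4.5 3.0
   vertex 0.8 3.2 0.2
   vertex 2.2 5.5 4.7
  endloop
 endfacet
 facet normal 0.387 0.682 -0.621
  outer loop
   vertex 2.0 2.7 0.4
   vertex 0.8 3.2 0.2
   vertex 3.0 4.5 3.0
  endloop
 endfacet
 facet normal -0.182 -0.709 -0.681
  outer loop
   vertex 2.0 2.7 0.4
   vertex 1.2 0.6 2.8
   vertex 0.8 3.2 0.2
  endloop
 endfacet
 facet normal 0.338 -0.761 -0.553
  outer loop
   vertex 2.0 2.7 0.4
   vertex 5.8 0.9 5.2
   vertex 1.2 0.6 2.8
  endloop
 endfacet
 facet normal 0.710 0.596 0.376
  outer loop
   vertex 3.8 4.1 3.9
   vertex 2.2 5.5 4.7
   vertex 5.8 0.9 5.2
  endloop
 endfacet
 facet normal 0.595 0.783 -0.181
  outer loop
   vertex 3.8 4.1 3.9
   vertex 3.0 4.5 3.0
   vertex 2.2 5.5 4.7
  endloop
 endfacet
 facet normal 0.801 0.287 -0.526
  outer loop
   vertex 3.8 4.1 3.9
   vertex 5.8 0.9 5.2
   vertex 2.0 2.7 0.4
  endloop
 endfacet
 facet normal 0.773 0.343 -0.534
  outer loop
   vertex 3.8 4.1 3.9
   vertex 2.0 2.7 0.4
   vertex 3.0 4.5 3.0
  endloop
 endfacet
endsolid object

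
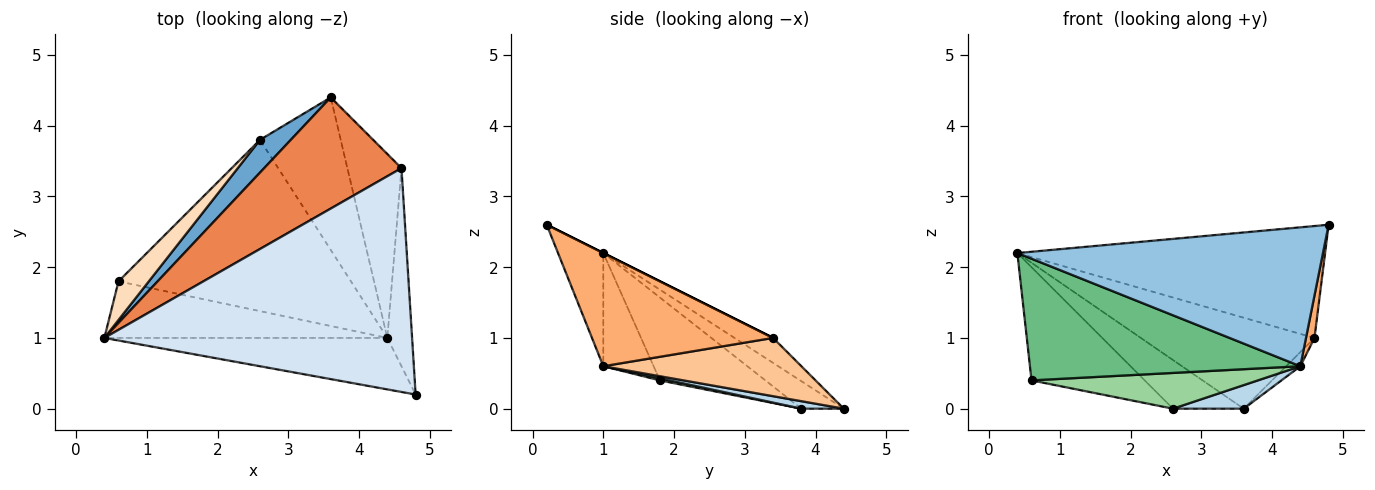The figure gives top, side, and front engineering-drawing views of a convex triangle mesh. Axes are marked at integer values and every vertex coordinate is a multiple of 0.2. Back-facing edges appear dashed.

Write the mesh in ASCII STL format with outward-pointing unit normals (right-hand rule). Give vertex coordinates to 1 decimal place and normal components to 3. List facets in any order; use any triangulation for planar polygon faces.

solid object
 facet normal -0.446 0.743 0.500
  outer loop
   vertex 2.6 3.8 0.0
   vertex 0.4 1.0 2.2
   vertex 3.6 4.4 0.0
  endloop
 endfacet
 facet normal -0.138 -0.929 -0.344
  outer loop
   vertex 4.4 1.0 0.6
   vertex 4.8 0.2 2.6
   vertex 0.4 1.0 2.2
  endloop
 endfacet
 facet normal 0.091 -0.152 -0.984
  outer loop
   vertex 4.4 1.0 0.6
   vertex 2.6 3.8 0.0
   vertex 3.6 4.4 0.0
  endloop
 endfacet
 facet normal 0.000 0.447 0.894
  outer loop
   vertex 4.6 3.4 1.0
   vertex 0.4 1.0 2.2
   vertex 4.8 0.2 2.6
  endloop
 endfacet
 facet normal -0.139 0.627 0.766
  outer loop
   vertex 4.6 3.4 1.0
   vertex 3.6 4.4 0.0
   vertex 0.4 1.0 2.2
  endloop
 endfacet
 facet normal 0.976 -0.046 -0.213
  outer loop
   vertex 4.6 3.4 1.0
   vertex 4.8 0.2 2.6
   vertex 4.4 1.0 0.6
  endloop
 endfacet
 facet normal 0.732 0.052 -0.680
  outer loop
   vertex 4.6 3.4 1.0
   vertex 4.4 1.0 0.6
   vertex 3.6 4.4 0.0
  endloop
 endfacet
 facet normal -0.661 0.710 0.242
  outer loop
   vertex 0.6 1.8 0.4
   vertex 0.4 1.0 2.2
   vertex 2.6 3.8 0.0
  endloop
 endfacet
 facet normal -0.166 -0.894 -0.416
  outer loop
   vertex 0.6 1.8 0.4
   vertex 4.4 1.0 0.6
   vertex 0.4 1.0 2.2
  endloop
 endfacet
 facet normal 0.009 -0.204 -0.979
  outer loop
   vertex 0.6 1.8 0.4
   vertex 2.6 3.8 0.0
   vertex 4.4 1.0 0.6
  endloop
 endfacet
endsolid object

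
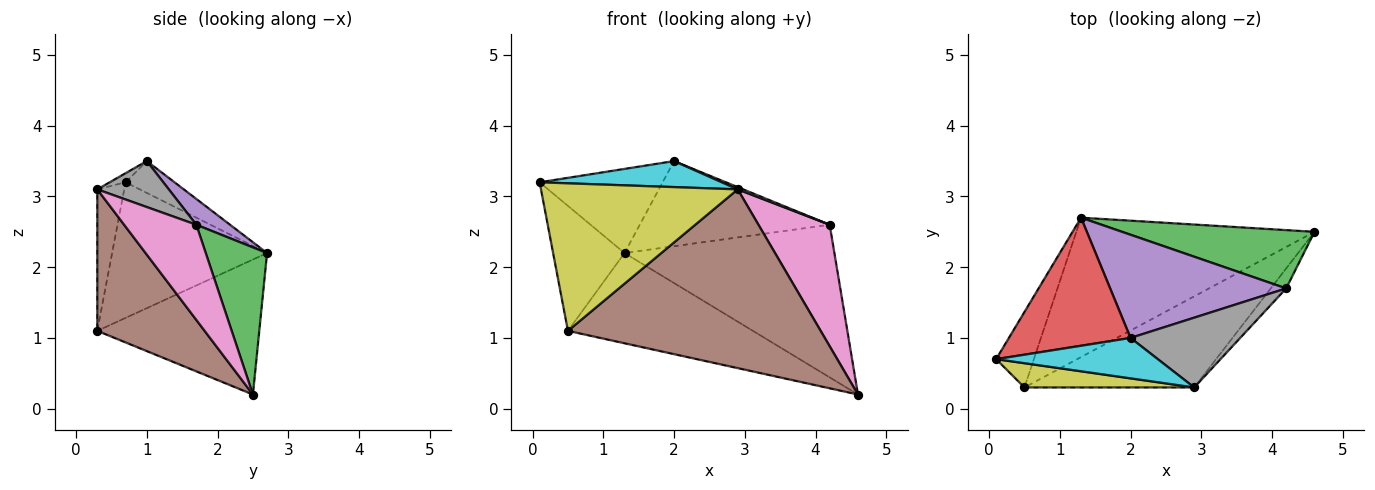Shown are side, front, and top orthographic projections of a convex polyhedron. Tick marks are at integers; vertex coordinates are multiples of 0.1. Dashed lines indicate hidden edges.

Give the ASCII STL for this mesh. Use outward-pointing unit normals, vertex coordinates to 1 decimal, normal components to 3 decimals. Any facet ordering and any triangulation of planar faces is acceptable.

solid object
 facet normal -0.881 0.406 -0.245
  outer loop
   vertex 0.5 0.3 1.1
   vertex 0.1 0.7 3.2
   vertex 1.3 2.7 2.2
  endloop
 endfacet
 facet normal -0.430 0.491 -0.758
  outer loop
   vertex 0.5 0.3 1.1
   vertex 1.3 2.7 2.2
   vertex 4.6 2.5 0.2
  endloop
 endfacet
 facet normal 0.263 0.901 0.344
  outer loop
   vertex 4.2 1.7 2.6
   vertex 4.6 2.5 0.2
   vertex 1.3 2.7 2.2
  endloop
 endfacet
 facet normal -0.214 0.536 0.816
  outer loop
   vertex 2.0 1.0 3.5
   vertex 1.3 2.7 2.2
   vertex 0.1 0.7 3.2
  endloop
 endfacet
 facet normal 0.112 0.632 0.766
  outer loop
   vertex 2.0 1.0 3.5
   vertex 4.2 1.7 2.6
   vertex 1.3 2.7 2.2
  endloop
 endfacet
 facet normal 0.354 -0.833 -0.425
  outer loop
   vertex 2.9 0.3 3.1
   vertex 0.5 0.3 1.1
   vertex 4.6 2.5 0.2
  endloop
 endfacet
 facet normal 0.707 -0.698 -0.115
  outer loop
   vertex 2.9 0.3 3.1
   vertex 4.6 2.5 0.2
   vertex 4.2 1.7 2.6
  endloop
 endfacet
 facet normal 0.387 -0.030 0.922
  outer loop
   vertex 2.9 0.3 3.1
   vertex 4.2 1.7 2.6
   vertex 2.0 1.0 3.5
  endloop
 endfacet
 facet normal -0.134 -0.978 0.161
  outer loop
   vertex 2.9 0.3 3.1
   vertex 0.1 0.7 3.2
   vertex 0.5 0.3 1.1
  endloop
 endfacet
 facet normal -0.047 -0.541 0.840
  outer loop
   vertex 2.9 0.3 3.1
   vertex 2.0 1.0 3.5
   vertex 0.1 0.7 3.2
  endloop
 endfacet
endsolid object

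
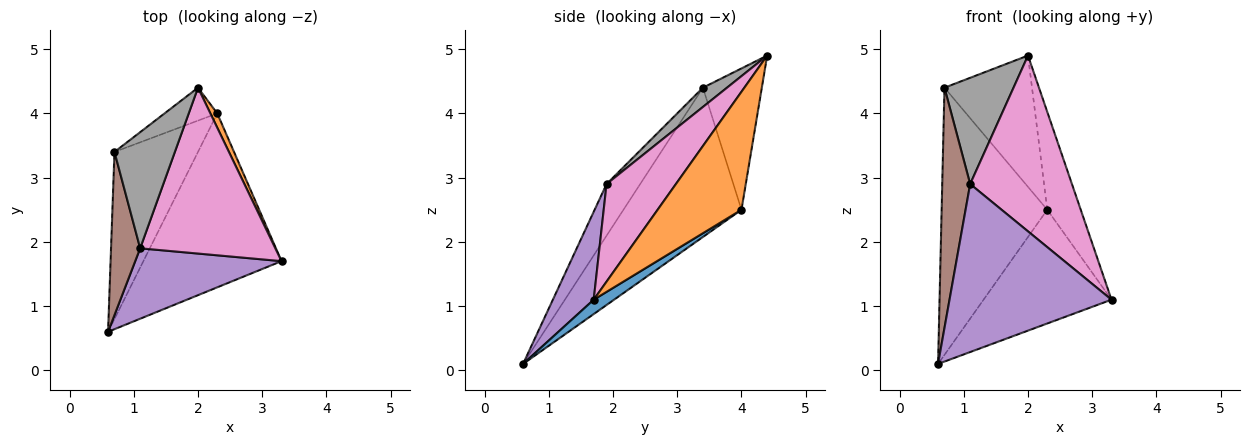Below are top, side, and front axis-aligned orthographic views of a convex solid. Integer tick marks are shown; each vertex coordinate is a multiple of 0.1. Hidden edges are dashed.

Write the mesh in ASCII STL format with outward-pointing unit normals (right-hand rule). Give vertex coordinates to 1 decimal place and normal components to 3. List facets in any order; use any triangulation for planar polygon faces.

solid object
 facet normal 0.087 0.545 -0.834
  outer loop
   vertex 2.3 4.0 2.5
   vertex 3.3 1.7 1.1
   vertex 0.6 0.6 0.1
  endloop
 endfacet
 facet normal 0.927 0.370 0.054
  outer loop
   vertex 2.3 4.0 2.5
   vertex 2.0 4.4 4.9
   vertex 3.3 1.7 1.1
  endloop
 endfacet
 facet normal -0.688 0.616 -0.385
  outer loop
   vertex 2.3 4.0 2.5
   vertex 0.6 0.6 0.1
   vertex 0.7 3.4 4.4
  endloop
 endfacet
 facet normal -0.547 0.812 -0.204
  outer loop
   vertex 2.3 4.0 2.5
   vertex 0.7 3.4 4.4
   vertex 2.0 4.4 4.9
  endloop
 endfacet
 facet normal 0.226 -0.898 0.377
  outer loop
   vertex 1.1 1.9 2.9
   vertex 0.6 0.6 0.1
   vertex 3.3 1.7 1.1
  endloop
 endfacet
 facet normal -0.705 -0.586 0.398
  outer loop
   vertex 1.1 1.9 2.9
   vertex 0.7 3.4 4.4
   vertex 0.6 0.6 0.1
  endloop
 endfacet
 facet normal 0.444 -0.652 0.615
  outer loop
   vertex 1.1 1.9 2.9
   vertex 3.3 1.7 1.1
   vertex 2.0 4.4 4.9
  endloop
 endfacet
 facet normal 0.229 -0.657 0.718
  outer loop
   vertex 1.1 1.9 2.9
   vertex 2.0 4.4 4.9
   vertex 0.7 3.4 4.4
  endloop
 endfacet
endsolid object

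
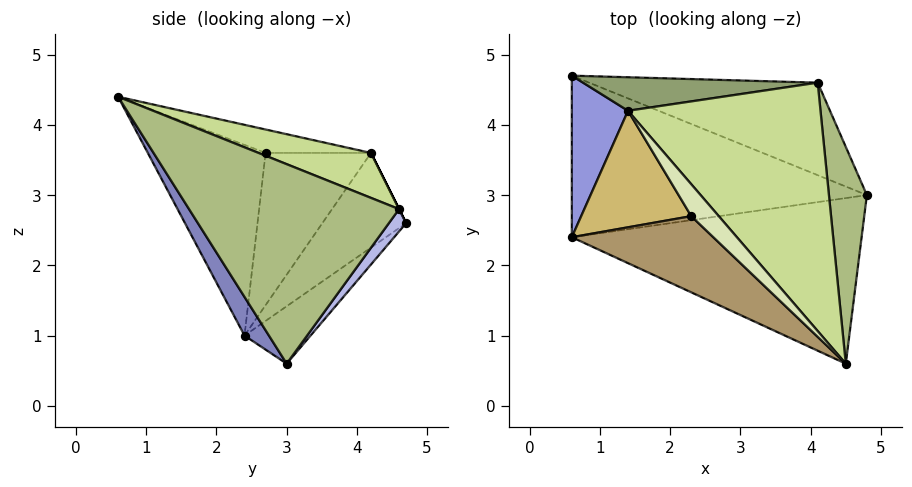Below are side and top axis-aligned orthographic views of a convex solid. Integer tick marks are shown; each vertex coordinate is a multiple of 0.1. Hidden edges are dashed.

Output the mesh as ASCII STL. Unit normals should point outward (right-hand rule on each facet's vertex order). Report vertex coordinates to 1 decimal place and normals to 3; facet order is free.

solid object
 facet normal -0.158 0.564 -0.811
  outer loop
   vertex 0.6 2.4 1.0
   vertex 0.6 4.7 2.6
   vertex 4.8 3.0 0.6
  endloop
 endfacet
 facet normal 0.070 -0.846 -0.529
  outer loop
   vertex 0.6 2.4 1.0
   vertex 4.8 3.0 0.6
   vertex 4.5 0.6 4.4
  endloop
 endfacet
 facet normal -0.810 -0.335 0.481
  outer loop
   vertex 0.6 2.4 1.0
   vertex 1.4 4.2 3.6
   vertex 0.6 4.7 2.6
  endloop
 endfacet
 facet normal 0.056 0.816 -0.575
  outer loop
   vertex 4.1 4.6 2.8
   vertex 4.8 3.0 0.6
   vertex 0.6 4.7 2.6
  endloop
 endfacet
 facet normal 0.000 0.894 0.447
  outer loop
   vertex 4.1 4.6 2.8
   vertex 0.6 4.7 2.6
   vertex 1.4 4.2 3.6
  endloop
 endfacet
 facet normal 0.968 0.170 0.184
  outer loop
   vertex 4.1 4.6 2.8
   vertex 4.5 0.6 4.4
   vertex 4.8 3.0 0.6
  endloop
 endfacet
 facet normal 0.210 0.381 0.900
  outer loop
   vertex 4.1 4.6 2.8
   vertex 1.4 4.2 3.6
   vertex 4.5 0.6 4.4
  endloop
 endfacet
 facet normal -0.604 -0.362 0.710
  outer loop
   vertex 2.3 2.7 3.6
   vertex 4.5 0.6 4.4
   vertex 1.4 4.2 3.6
  endloop
 endfacet
 facet normal -0.684 -0.523 0.508
  outer loop
   vertex 2.3 2.7 3.6
   vertex 0.6 2.4 1.0
   vertex 4.5 0.6 4.4
  endloop
 endfacet
 facet normal -0.729 -0.437 0.527
  outer loop
   vertex 2.3 2.7 3.6
   vertex 1.4 4.2 3.6
   vertex 0.6 2.4 1.0
  endloop
 endfacet
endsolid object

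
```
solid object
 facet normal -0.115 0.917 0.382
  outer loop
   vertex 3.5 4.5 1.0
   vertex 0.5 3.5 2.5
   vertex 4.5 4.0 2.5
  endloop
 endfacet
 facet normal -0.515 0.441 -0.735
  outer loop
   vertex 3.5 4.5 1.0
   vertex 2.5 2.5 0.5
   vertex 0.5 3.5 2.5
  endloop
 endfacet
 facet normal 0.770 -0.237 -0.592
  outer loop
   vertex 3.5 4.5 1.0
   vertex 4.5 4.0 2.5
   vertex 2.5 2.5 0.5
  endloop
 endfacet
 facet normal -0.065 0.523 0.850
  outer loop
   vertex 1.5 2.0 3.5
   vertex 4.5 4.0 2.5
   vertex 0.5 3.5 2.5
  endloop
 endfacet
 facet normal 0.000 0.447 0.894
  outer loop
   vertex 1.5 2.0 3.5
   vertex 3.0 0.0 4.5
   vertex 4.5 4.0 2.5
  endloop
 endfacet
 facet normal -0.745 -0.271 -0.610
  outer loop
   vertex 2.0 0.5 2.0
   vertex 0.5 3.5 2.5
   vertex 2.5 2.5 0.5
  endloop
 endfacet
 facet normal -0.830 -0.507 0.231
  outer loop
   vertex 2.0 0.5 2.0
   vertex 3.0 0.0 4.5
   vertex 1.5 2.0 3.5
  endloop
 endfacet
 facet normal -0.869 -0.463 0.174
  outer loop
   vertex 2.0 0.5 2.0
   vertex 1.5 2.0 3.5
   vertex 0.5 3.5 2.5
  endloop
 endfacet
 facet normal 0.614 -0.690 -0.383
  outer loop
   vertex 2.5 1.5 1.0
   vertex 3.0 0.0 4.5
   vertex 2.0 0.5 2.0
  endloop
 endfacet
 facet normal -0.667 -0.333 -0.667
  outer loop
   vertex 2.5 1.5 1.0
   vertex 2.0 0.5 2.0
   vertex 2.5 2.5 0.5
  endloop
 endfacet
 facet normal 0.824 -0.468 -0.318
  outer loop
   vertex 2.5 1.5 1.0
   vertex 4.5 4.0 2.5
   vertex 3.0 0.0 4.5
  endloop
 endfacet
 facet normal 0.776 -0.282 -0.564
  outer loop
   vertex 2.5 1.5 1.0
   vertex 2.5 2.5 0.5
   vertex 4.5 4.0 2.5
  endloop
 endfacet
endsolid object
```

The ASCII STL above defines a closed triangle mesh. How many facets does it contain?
12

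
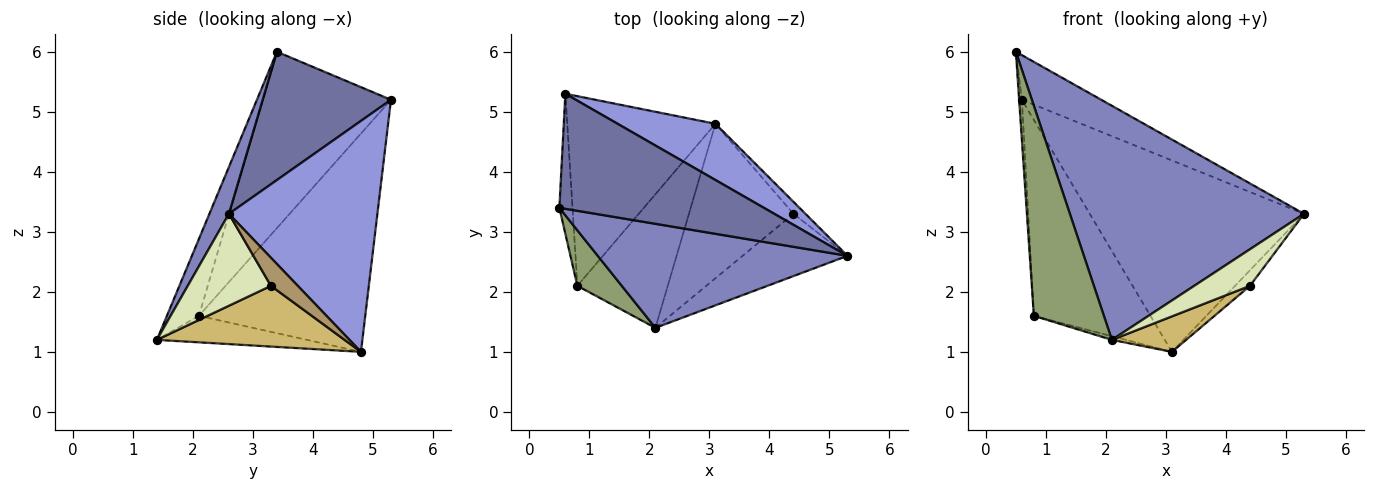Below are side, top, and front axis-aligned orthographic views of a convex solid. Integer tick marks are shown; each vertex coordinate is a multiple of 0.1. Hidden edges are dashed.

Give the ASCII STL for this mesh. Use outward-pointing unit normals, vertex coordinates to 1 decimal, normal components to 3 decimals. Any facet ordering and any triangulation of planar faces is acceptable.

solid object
 facet normal 0.505 0.312 0.805
  outer loop
   vertex 0.6 5.3 5.2
   vertex 0.5 3.4 6.0
   vertex 5.3 2.6 3.3
  endloop
 endfacet
 facet normal 0.076 -0.911 0.405
  outer loop
   vertex 2.1 1.4 1.2
   vertex 5.3 2.6 3.3
   vertex 0.5 3.4 6.0
  endloop
 endfacet
 facet normal 0.554 0.799 0.235
  outer loop
   vertex 3.1 4.8 1.0
   vertex 0.6 5.3 5.2
   vertex 5.3 2.6 3.3
  endloop
 endfacet
 facet normal -0.997 0.021 -0.074
  outer loop
   vertex 0.8 2.1 1.6
   vertex 0.5 3.4 6.0
   vertex 0.6 5.3 5.2
  endloop
 endfacet
 facet normal -0.404 -0.884 0.234
  outer loop
   vertex 0.8 2.1 1.6
   vertex 2.1 1.4 1.2
   vertex 0.5 3.4 6.0
  endloop
 endfacet
 facet normal -0.716 0.502 -0.486
  outer loop
   vertex 0.8 2.1 1.6
   vertex 0.6 5.3 5.2
   vertex 3.1 4.8 1.0
  endloop
 endfacet
 facet normal -0.281 0.026 -0.959
  outer loop
   vertex 0.8 2.1 1.6
   vertex 3.1 4.8 1.0
   vertex 2.1 1.4 1.2
  endloop
 endfacet
 facet normal 0.603 -0.404 -0.688
  outer loop
   vertex 4.4 3.3 2.1
   vertex 5.3 2.6 3.3
   vertex 2.1 1.4 1.2
  endloop
 endfacet
 facet normal 0.820 0.454 -0.350
  outer loop
   vertex 4.4 3.3 2.1
   vertex 3.1 4.8 1.0
   vertex 5.3 2.6 3.3
  endloop
 endfacet
 facet normal 0.493 -0.195 -0.848
  outer loop
   vertex 4.4 3.3 2.1
   vertex 2.1 1.4 1.2
   vertex 3.1 4.8 1.0
  endloop
 endfacet
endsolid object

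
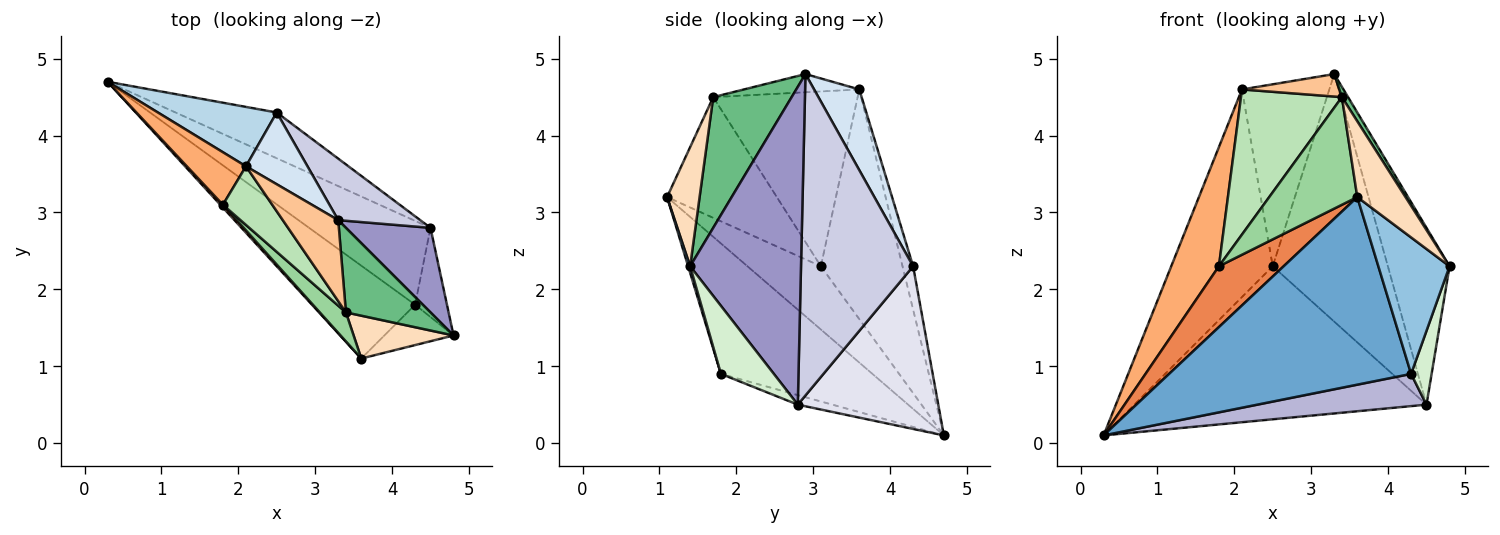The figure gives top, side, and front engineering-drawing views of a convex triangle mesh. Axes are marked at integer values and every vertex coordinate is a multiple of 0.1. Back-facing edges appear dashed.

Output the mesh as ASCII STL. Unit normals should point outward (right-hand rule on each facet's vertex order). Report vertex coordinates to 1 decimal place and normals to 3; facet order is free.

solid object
 facet normal -0.489 -0.782 -0.387
  outer loop
   vertex 4.3 1.8 0.9
   vertex 3.6 1.1 3.2
   vertex 0.3 4.7 0.1
  endloop
 endfacet
 facet normal 0.027 -0.959 -0.284
  outer loop
   vertex 4.3 1.8 0.9
   vertex 4.8 1.4 2.3
   vertex 3.6 1.1 3.2
  endloop
 endfacet
 facet normal -0.100 0.957 0.274
  outer loop
   vertex 2.1 3.6 4.6
   vertex 2.5 4.3 2.3
   vertex 0.3 4.7 0.1
  endloop
 endfacet
 facet normal 0.434 0.838 0.331
  outer loop
   vertex 2.1 3.6 4.6
   vertex 3.3 2.9 4.8
   vertex 2.5 4.3 2.3
  endloop
 endfacet
 facet normal -0.750 -0.661 0.030
  outer loop
   vertex 1.8 3.1 2.3
   vertex 0.3 4.7 0.1
   vertex 3.6 1.1 3.2
  endloop
 endfacet
 facet normal -0.843 -0.492 0.217
  outer loop
   vertex 1.8 3.1 2.3
   vertex 2.1 3.6 4.6
   vertex 0.3 4.7 0.1
  endloop
 endfacet
 facet normal -0.302 -0.255 0.919
  outer loop
   vertex 3.4 1.7 4.5
   vertex 3.3 2.9 4.8
   vertex 2.1 3.6 4.6
  endloop
 endfacet
 facet normal 0.506 -0.751 0.424
  outer loop
   vertex 3.4 1.7 4.5
   vertex 3.6 1.1 3.2
   vertex 4.8 1.4 2.3
  endloop
 endfacet
 facet normal 0.838 -0.066 0.542
  outer loop
   vertex 3.4 1.7 4.5
   vertex 4.8 1.4 2.3
   vertex 3.3 2.9 4.8
  endloop
 endfacet
 facet normal -0.769 -0.617 0.167
  outer loop
   vertex 3.4 1.7 4.5
   vertex 1.8 3.1 2.3
   vertex 3.6 1.1 3.2
  endloop
 endfacet
 facet normal -0.798 -0.558 0.225
  outer loop
   vertex 3.4 1.7 4.5
   vertex 2.1 3.6 4.6
   vertex 1.8 3.1 2.3
  endloop
 endfacet
 facet normal 0.855 -0.331 -0.400
  outer loop
   vertex 4.5 2.8 0.5
   vertex 4.8 1.4 2.3
   vertex 4.3 1.8 0.9
  endloop
 endfacet
 facet normal 0.851 0.474 0.227
  outer loop
   vertex 4.5 2.8 0.5
   vertex 3.3 2.9 4.8
   vertex 4.8 1.4 2.3
  endloop
 endfacet
 facet normal -0.073 -0.358 -0.931
  outer loop
   vertex 4.5 2.8 0.5
   vertex 4.3 1.8 0.9
   vertex 0.3 4.7 0.1
  endloop
 endfacet
 facet normal 0.687 0.705 0.175
  outer loop
   vertex 4.5 2.8 0.5
   vertex 2.5 4.3 2.3
   vertex 3.3 2.9 4.8
  endloop
 endfacet
 facet normal 0.418 0.870 -0.260
  outer loop
   vertex 4.5 2.8 0.5
   vertex 0.3 4.7 0.1
   vertex 2.5 4.3 2.3
  endloop
 endfacet
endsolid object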